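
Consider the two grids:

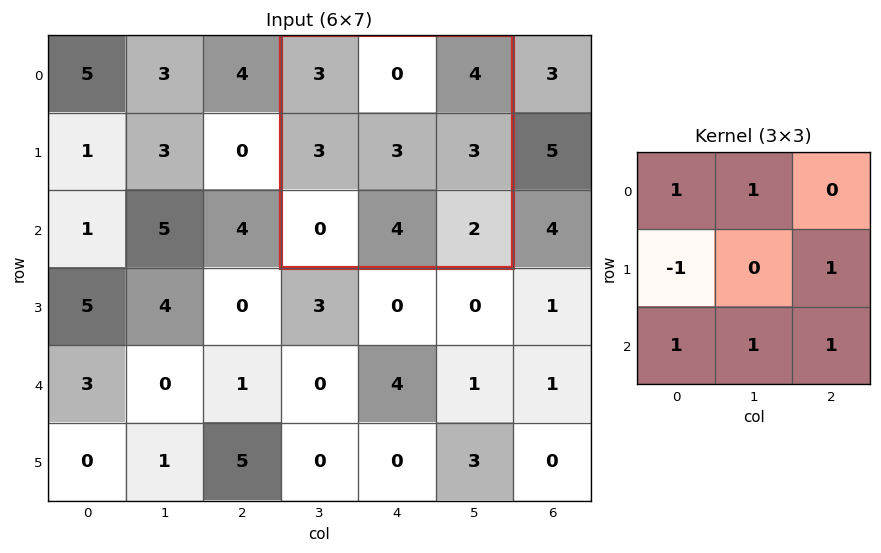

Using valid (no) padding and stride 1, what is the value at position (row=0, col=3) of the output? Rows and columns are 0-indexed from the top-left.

The receptive field on the input at this output position is [3 0 4 / 3 3 3 / 0 4 2]. Elementwise product with the kernel and sum: 3·1 + 0·1 + 3·-1 + 3·1 + 0·1 + 4·1 + 2·1.

9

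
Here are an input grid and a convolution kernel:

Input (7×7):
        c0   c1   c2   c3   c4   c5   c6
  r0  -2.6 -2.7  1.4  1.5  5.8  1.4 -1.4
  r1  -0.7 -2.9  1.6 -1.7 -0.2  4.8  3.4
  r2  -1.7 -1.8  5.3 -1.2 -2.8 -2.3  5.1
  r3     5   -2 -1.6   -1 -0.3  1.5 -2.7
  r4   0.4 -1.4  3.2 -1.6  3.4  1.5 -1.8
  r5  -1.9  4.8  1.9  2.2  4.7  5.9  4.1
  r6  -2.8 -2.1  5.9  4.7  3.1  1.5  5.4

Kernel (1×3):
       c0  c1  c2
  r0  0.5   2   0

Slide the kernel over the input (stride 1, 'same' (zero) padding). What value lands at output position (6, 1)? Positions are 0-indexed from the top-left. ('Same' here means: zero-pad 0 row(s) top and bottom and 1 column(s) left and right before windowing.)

-5.6

The receptive field on the zero-padded input at this output position is [-2.8 -2.1 5.9]. Elementwise product with the kernel and sum: -2.8·0.5 + -2.1·2.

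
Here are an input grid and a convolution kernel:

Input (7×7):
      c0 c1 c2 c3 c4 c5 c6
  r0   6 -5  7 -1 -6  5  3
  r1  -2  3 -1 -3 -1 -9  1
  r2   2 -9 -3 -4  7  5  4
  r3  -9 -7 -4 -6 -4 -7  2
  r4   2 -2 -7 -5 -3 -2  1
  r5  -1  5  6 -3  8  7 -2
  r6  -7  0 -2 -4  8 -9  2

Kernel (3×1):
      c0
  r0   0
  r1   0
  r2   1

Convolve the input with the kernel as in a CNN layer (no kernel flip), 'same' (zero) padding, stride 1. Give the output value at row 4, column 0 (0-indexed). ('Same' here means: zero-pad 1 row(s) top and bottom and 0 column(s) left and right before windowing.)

-1

The receptive field on the zero-padded input at this output position is [-9 / 2 / -1]. Elementwise product with the kernel and sum: -1·1.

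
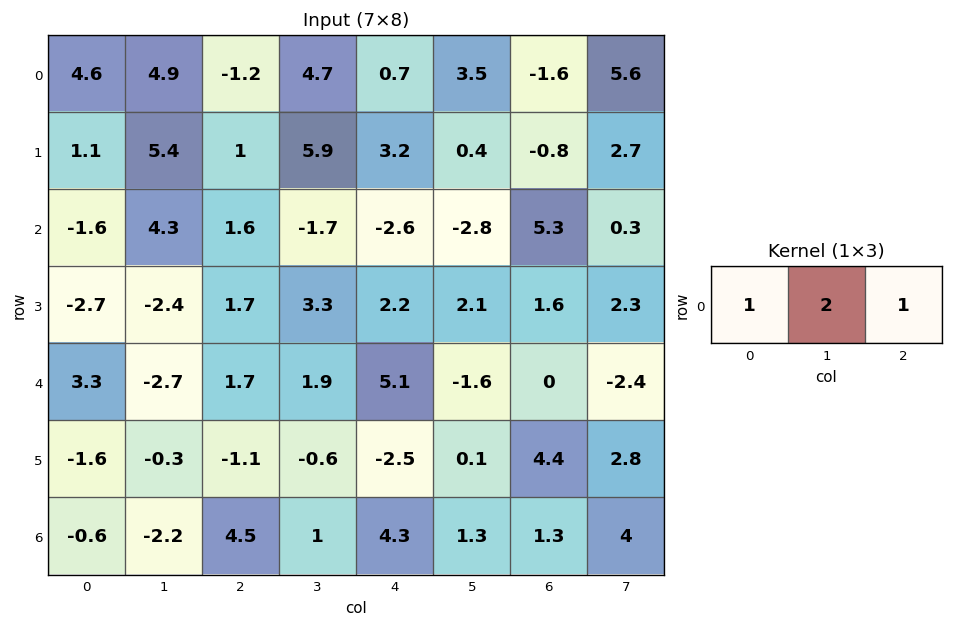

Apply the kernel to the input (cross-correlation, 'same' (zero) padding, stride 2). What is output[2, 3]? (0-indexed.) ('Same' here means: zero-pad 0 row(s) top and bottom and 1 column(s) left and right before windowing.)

-4

The receptive field on the zero-padded input at this output position is [-1.6 0 -2.4]. Elementwise product with the kernel and sum: -1.6·1 + 0·2 + -2.4·1.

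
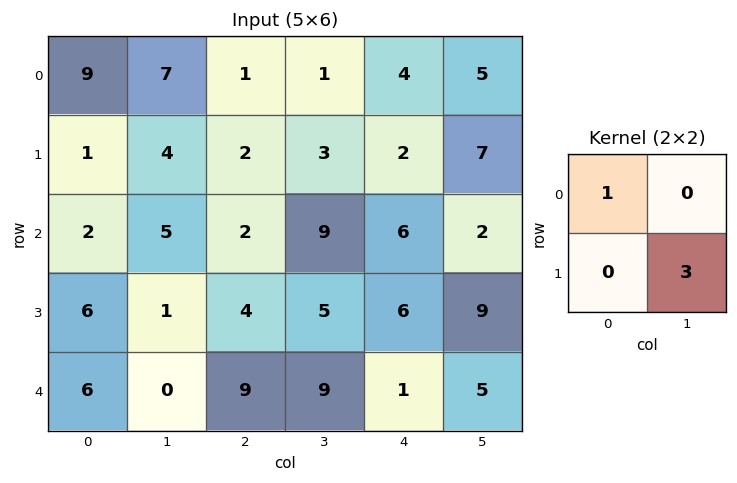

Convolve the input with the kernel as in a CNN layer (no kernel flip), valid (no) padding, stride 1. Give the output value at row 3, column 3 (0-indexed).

8

The receptive field on the input at this output position is [5 6 / 9 1]. Elementwise product with the kernel and sum: 5·1 + 1·3.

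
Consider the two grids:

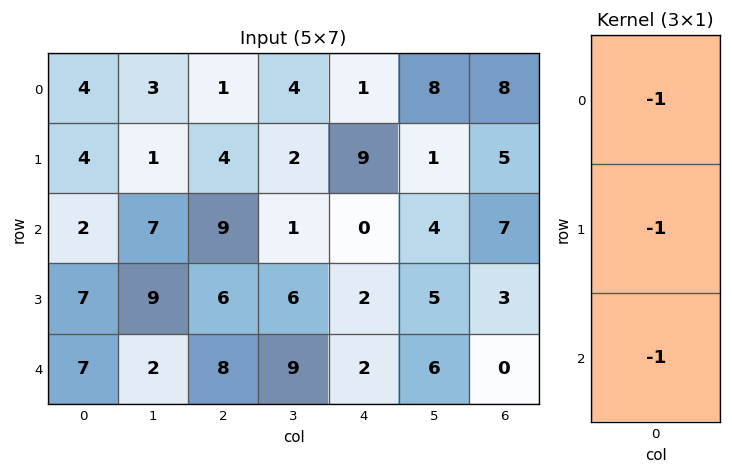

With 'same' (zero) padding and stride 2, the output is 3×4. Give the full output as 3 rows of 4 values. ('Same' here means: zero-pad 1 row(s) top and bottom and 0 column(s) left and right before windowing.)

Output[0,0]: The receptive field on the zero-padded input at this output position is [0 / 4 / 4]. Elementwise product with the kernel and sum: 0·-1 + 4·-1 + 4·-1.

-8 -5 -10 -13
-13 -19 -11 -15
-14 -14 -4 -3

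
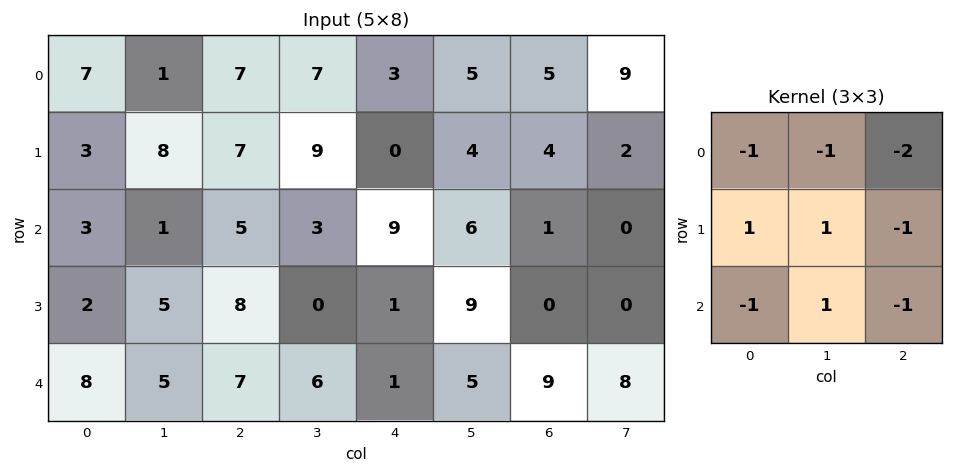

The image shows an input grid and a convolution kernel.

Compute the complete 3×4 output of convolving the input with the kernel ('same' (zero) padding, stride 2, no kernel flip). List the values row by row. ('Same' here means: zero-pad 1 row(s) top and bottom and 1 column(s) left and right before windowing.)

1 -9 -8 -1
-20 -27 -19 -14
-9 -7 -17 -3

Output[0,0]: The receptive field on the zero-padded input at this output position is [0 0 0 / 0 7 1 / 0 3 8]. Elementwise product with the kernel and sum: 0·-1 + 0·-1 + 0·-2 + 0·1 + 7·1 + 1·-1 + 0·-1 + 3·1 + 8·-1.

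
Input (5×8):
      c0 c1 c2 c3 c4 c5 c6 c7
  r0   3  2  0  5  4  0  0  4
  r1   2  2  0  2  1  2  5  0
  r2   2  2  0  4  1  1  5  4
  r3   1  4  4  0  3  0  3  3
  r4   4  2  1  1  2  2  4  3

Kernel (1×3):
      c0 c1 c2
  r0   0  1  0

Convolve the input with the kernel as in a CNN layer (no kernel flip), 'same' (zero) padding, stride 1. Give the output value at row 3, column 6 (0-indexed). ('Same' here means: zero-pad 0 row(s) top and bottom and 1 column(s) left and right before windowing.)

3

The receptive field on the zero-padded input at this output position is [0 3 3]. Elementwise product with the kernel and sum: 3·1.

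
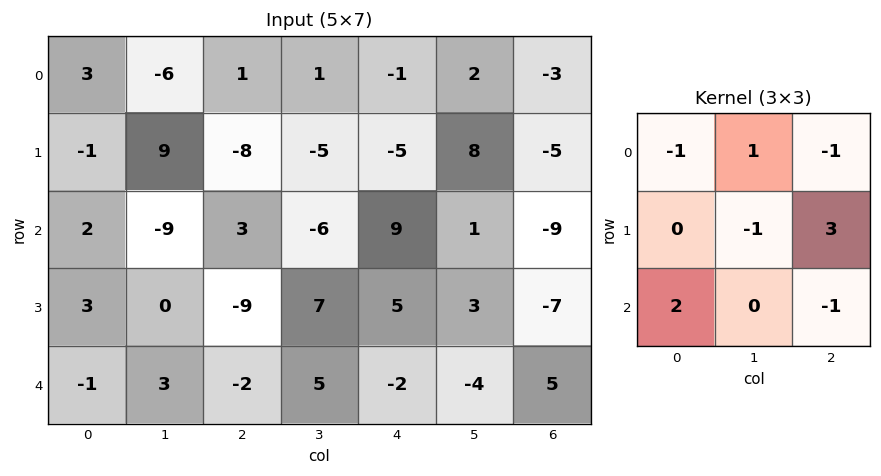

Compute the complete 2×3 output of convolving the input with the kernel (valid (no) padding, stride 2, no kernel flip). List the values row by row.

Output[0,0]: The receptive field on the input at this output position is [3 -6 1 / -1 9 -8 / 2 -9 3]. Elementwise product with the kernel and sum: 3·-1 + -6·1 + 1·-1 + 9·-1 + -8·3 + 2·2 + 3·-1.

-42 -12 10
-41 -12 -32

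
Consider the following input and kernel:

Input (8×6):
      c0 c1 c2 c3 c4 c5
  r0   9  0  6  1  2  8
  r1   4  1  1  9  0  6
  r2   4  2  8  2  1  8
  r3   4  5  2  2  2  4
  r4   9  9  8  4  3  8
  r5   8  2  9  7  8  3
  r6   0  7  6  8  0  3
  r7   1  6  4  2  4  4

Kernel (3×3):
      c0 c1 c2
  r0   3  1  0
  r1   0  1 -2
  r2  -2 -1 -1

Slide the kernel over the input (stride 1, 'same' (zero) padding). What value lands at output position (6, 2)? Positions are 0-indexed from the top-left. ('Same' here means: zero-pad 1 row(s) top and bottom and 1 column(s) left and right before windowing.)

The receptive field on the zero-padded input at this output position is [2 9 7 / 7 6 8 / 6 4 2]. Elementwise product with the kernel and sum: 2·3 + 9·1 + 6·1 + 8·-2 + 6·-2 + 4·-1 + 2·-1.

-13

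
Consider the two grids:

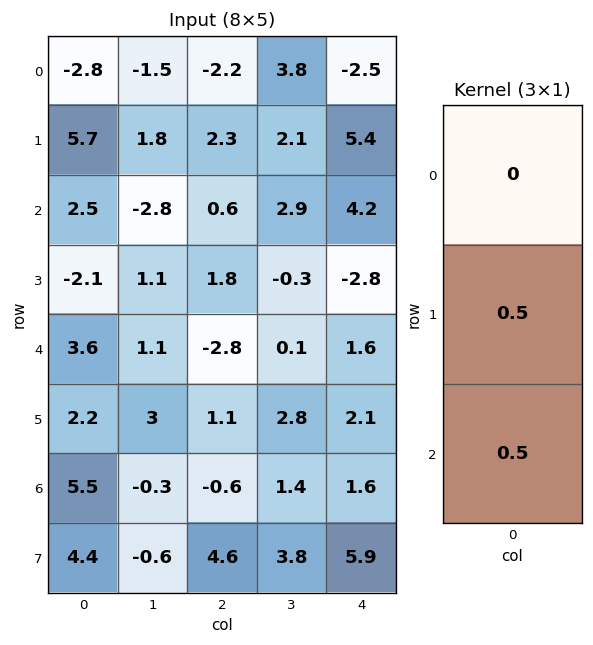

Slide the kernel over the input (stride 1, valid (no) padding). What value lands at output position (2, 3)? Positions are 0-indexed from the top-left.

The receptive field on the input at this output position is [2.9 / -0.3 / 0.1]. Elementwise product with the kernel and sum: -0.3·0.5 + 0.1·0.5.

-0.1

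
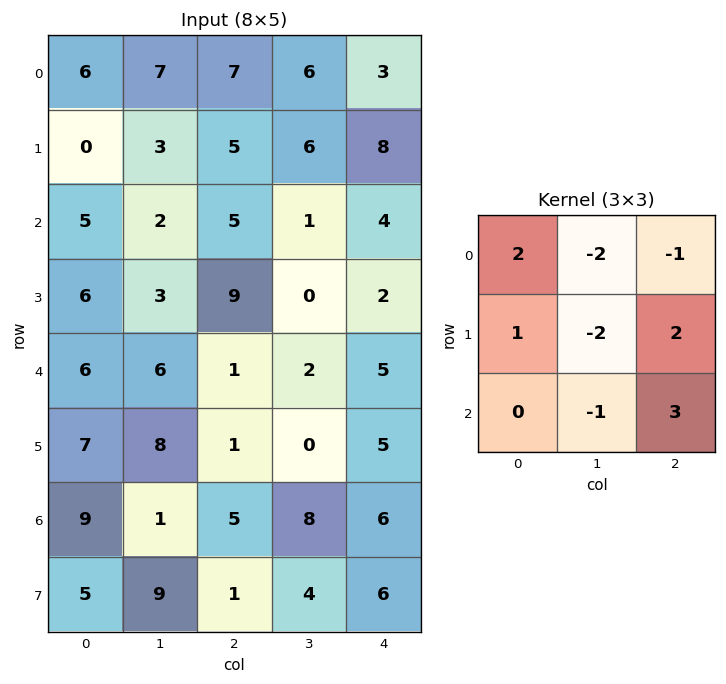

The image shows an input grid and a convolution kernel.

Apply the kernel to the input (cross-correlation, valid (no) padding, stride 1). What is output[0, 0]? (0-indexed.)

The receptive field on the input at this output position is [6 7 7 / 0 3 5 / 5 2 5]. Elementwise product with the kernel and sum: 6·2 + 7·-2 + 7·-1 + 0·1 + 3·-2 + 5·2 + 2·-1 + 5·3.

8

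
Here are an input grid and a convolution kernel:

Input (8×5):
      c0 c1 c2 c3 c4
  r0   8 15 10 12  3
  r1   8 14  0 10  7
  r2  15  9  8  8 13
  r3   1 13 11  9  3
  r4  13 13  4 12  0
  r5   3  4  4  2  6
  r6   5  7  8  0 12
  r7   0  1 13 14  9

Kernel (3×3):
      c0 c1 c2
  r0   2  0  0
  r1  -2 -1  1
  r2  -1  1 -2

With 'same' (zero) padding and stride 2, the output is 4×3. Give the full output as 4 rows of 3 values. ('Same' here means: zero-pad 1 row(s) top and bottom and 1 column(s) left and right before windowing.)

-13 -62 -30
-31 -10 -15
-5 4 -2
0 -30 -13

Output[0,0]: The receptive field on the zero-padded input at this output position is [0 0 0 / 0 8 15 / 0 8 14]. Elementwise product with the kernel and sum: 0·2 + 0·-2 + 8·-1 + 15·1 + 0·-1 + 8·1 + 14·-2.
Output[0,1]: The receptive field on the zero-padded input at this output position is [0 0 0 / 15 10 12 / 14 0 10]. Elementwise product with the kernel and sum: 0·2 + 15·-2 + 10·-1 + 12·1 + 14·-1 + 0·1 + 10·-2.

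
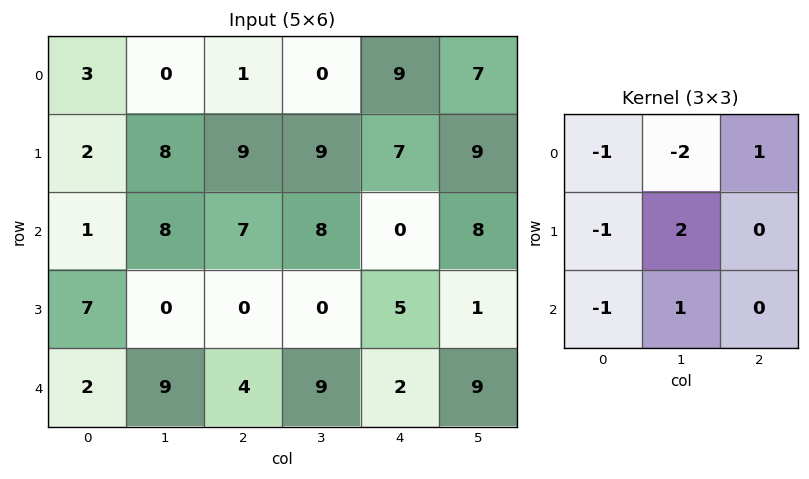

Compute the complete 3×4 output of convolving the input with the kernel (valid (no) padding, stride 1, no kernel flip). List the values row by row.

19 7 18 -14
-1 -11 -11 -17
-10 -19 -18 3

Output[0,0]: The receptive field on the input at this output position is [3 0 1 / 2 8 9 / 1 8 7]. Elementwise product with the kernel and sum: 3·-1 + 0·-2 + 1·1 + 2·-1 + 8·2 + 1·-1 + 8·1.
Output[0,1]: The receptive field on the input at this output position is [0 1 0 / 8 9 9 / 8 7 8]. Elementwise product with the kernel and sum: 0·-1 + 1·-2 + 0·1 + 8·-1 + 9·2 + 8·-1 + 7·1.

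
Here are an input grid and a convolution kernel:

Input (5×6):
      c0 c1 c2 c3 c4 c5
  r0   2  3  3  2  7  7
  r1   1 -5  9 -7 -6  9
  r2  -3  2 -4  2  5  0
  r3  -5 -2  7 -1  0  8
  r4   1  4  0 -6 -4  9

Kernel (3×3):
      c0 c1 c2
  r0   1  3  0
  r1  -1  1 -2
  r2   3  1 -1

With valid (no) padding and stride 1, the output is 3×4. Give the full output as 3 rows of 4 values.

Output[0,0]: The receptive field on the input at this output position is [2 3 3 / 1 -5 9 / -3 2 -4]. Elementwise product with the kernel and sum: 2·1 + 3·3 + 1·-1 + -5·1 + 9·-2 + -3·3 + 2·1 + -4·-1.
Output[0,1]: The receptive field on the input at this output position is [3 3 2 / -5 9 -7 / 2 -4 2]. Elementwise product with the kernel and sum: 3·1 + 3·3 + -5·-1 + 9·1 + -7·-2 + 2·3 + -4·1 + 2·-1.

-16 40 -10 17
-25 14 4 -33
-1 19 -8 -29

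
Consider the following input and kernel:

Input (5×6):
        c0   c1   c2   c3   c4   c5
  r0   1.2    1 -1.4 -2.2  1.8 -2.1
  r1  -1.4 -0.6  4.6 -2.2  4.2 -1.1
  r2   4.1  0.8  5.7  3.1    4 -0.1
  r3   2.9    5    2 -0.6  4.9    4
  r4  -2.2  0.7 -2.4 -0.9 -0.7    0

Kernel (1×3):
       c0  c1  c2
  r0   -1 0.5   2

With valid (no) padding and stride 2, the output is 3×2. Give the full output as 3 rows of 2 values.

-3.5 3.9
7.7 3.85
-2.25 0.55

Output[0,0]: The receptive field on the input at this output position is [1.2 1 -1.4]. Elementwise product with the kernel and sum: 1.2·-1 + 1·0.5 + -1.4·2.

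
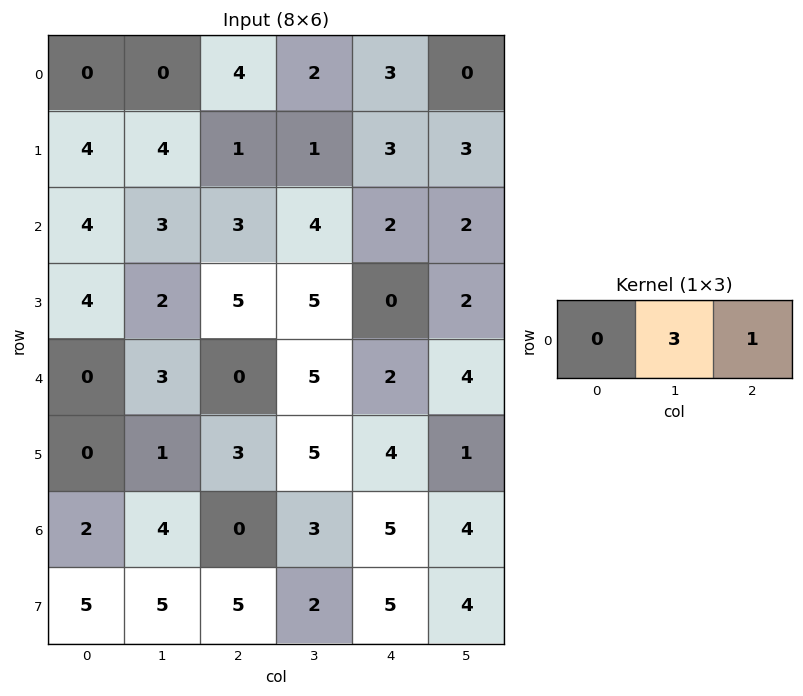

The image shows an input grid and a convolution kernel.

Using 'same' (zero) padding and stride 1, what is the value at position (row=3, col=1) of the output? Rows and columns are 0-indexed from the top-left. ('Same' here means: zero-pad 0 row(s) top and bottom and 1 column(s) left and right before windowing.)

The receptive field on the zero-padded input at this output position is [4 2 5]. Elementwise product with the kernel and sum: 2·3 + 5·1.

11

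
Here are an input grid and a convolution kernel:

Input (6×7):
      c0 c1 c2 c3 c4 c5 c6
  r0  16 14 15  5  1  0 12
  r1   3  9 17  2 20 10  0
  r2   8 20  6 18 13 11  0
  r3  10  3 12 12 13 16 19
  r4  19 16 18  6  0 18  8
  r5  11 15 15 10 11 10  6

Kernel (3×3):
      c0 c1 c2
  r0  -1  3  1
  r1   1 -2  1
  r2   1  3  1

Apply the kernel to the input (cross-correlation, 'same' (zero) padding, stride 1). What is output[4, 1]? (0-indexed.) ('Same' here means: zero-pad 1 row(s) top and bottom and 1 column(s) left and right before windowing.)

87

The receptive field on the zero-padded input at this output position is [10 3 12 / 19 16 18 / 11 15 15]. Elementwise product with the kernel and sum: 10·-1 + 3·3 + 12·1 + 19·1 + 16·-2 + 18·1 + 11·1 + 15·3 + 15·1.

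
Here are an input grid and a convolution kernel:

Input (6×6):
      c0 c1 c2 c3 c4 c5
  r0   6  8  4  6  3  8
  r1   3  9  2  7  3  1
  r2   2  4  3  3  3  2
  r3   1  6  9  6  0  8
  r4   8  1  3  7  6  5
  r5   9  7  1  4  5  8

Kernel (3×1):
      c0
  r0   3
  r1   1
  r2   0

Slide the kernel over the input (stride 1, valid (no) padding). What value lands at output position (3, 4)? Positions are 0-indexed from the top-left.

6

The receptive field on the input at this output position is [0 / 6 / 5]. Elementwise product with the kernel and sum: 0·3 + 6·1.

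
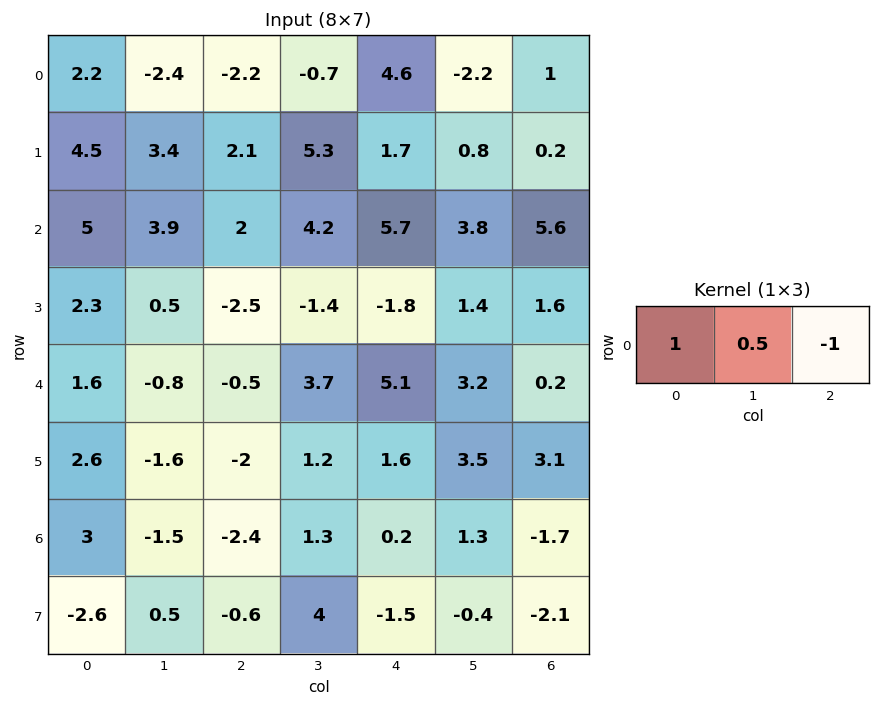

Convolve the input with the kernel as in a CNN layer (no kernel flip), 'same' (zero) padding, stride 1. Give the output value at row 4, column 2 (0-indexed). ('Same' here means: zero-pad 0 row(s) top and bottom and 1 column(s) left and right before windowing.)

The receptive field on the zero-padded input at this output position is [-0.8 -0.5 3.7]. Elementwise product with the kernel and sum: -0.8·1 + -0.5·0.5 + 3.7·-1.

-4.75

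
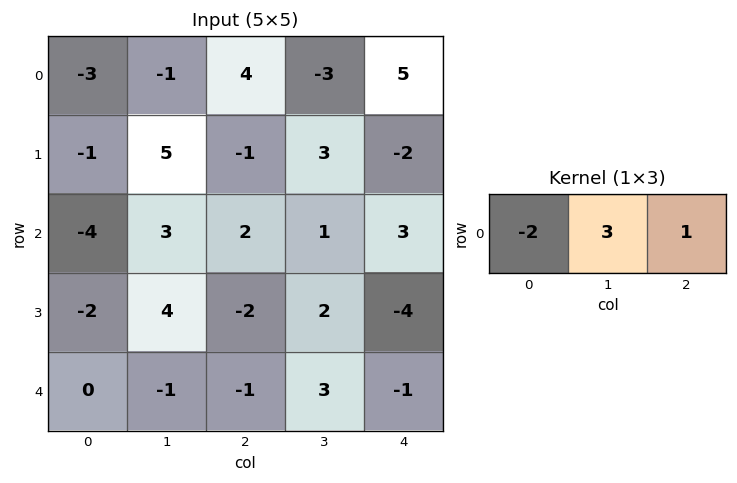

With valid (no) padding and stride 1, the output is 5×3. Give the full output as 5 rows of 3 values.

Output[0,0]: The receptive field on the input at this output position is [-3 -1 4]. Elementwise product with the kernel and sum: -3·-2 + -1·3 + 4·1.

7 11 -12
16 -10 9
19 1 2
14 -12 6
-4 2 10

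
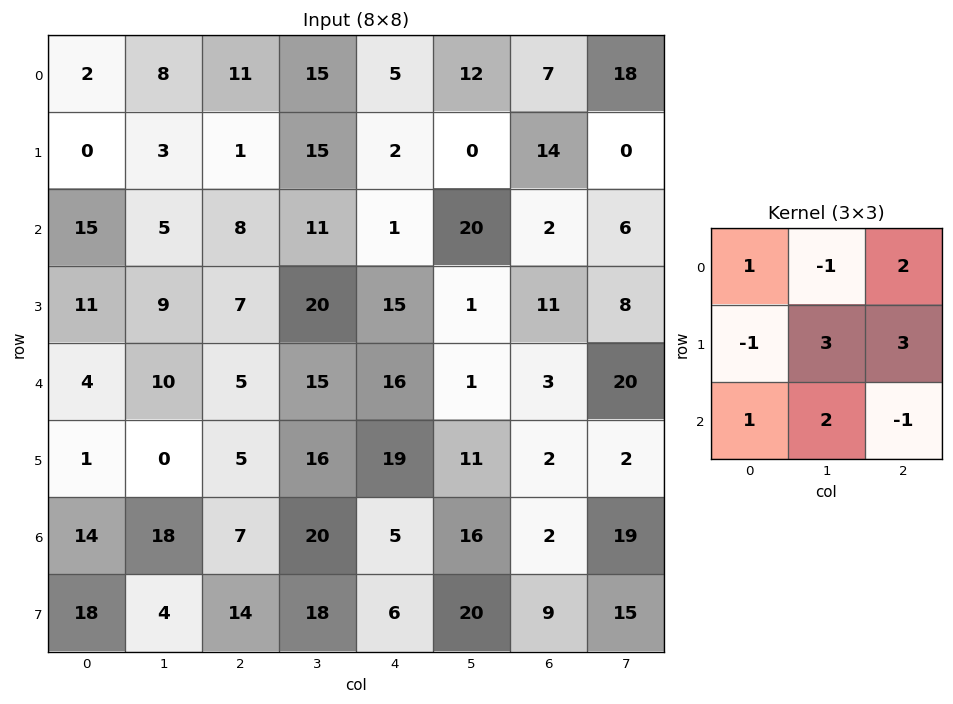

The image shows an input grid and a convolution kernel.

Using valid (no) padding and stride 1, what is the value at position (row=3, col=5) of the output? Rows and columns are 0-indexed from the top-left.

87

The receptive field on the input at this output position is [1 11 8 / 1 3 20 / 11 2 2]. Elementwise product with the kernel and sum: 1·1 + 11·-1 + 8·2 + 1·-1 + 3·3 + 20·3 + 11·1 + 2·2 + 2·-1.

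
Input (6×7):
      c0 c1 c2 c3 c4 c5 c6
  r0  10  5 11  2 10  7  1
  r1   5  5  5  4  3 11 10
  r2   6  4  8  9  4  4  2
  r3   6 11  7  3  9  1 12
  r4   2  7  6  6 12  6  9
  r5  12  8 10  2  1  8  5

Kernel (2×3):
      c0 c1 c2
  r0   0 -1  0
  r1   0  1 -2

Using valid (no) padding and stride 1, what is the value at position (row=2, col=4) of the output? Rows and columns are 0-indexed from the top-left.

-27

The receptive field on the input at this output position is [4 4 2 / 9 1 12]. Elementwise product with the kernel and sum: 4·-1 + 1·1 + 12·-2.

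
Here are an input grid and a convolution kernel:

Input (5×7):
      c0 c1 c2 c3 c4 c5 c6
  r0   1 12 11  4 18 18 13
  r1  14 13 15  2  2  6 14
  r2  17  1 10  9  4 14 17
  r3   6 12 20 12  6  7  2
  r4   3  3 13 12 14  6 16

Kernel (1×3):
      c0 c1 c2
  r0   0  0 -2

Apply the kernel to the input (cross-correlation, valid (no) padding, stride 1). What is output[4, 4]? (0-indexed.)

The receptive field on the input at this output position is [14 6 16]. Elementwise product with the kernel and sum: 16·-2.

-32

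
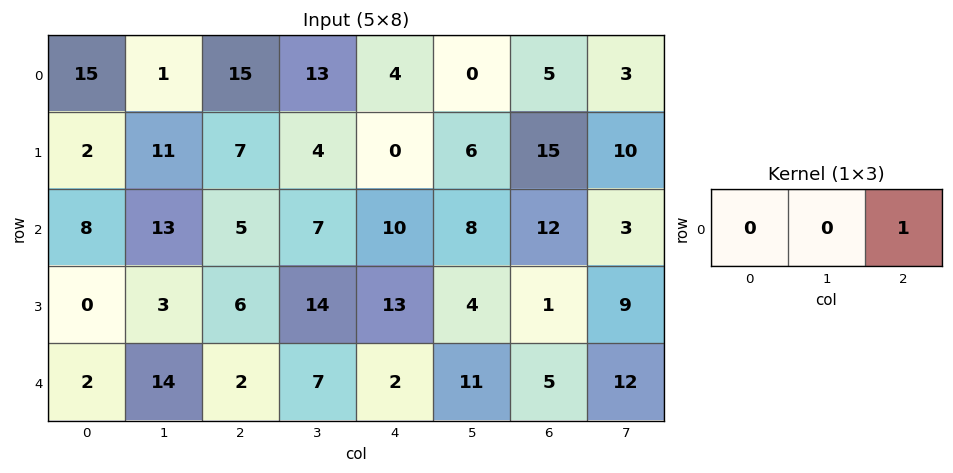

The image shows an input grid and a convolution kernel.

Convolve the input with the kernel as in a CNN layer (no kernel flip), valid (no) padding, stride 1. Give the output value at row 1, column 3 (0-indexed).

6

The receptive field on the input at this output position is [4 0 6]. Elementwise product with the kernel and sum: 6·1.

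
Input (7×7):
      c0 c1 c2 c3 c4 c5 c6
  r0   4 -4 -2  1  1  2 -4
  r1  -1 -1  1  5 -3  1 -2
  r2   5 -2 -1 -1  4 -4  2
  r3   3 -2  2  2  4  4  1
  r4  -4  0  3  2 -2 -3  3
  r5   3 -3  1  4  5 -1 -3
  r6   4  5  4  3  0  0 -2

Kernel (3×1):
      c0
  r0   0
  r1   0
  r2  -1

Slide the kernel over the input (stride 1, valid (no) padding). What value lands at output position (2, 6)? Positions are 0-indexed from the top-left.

The receptive field on the input at this output position is [2 / 1 / 3]. Elementwise product with the kernel and sum: 3·-1.

-3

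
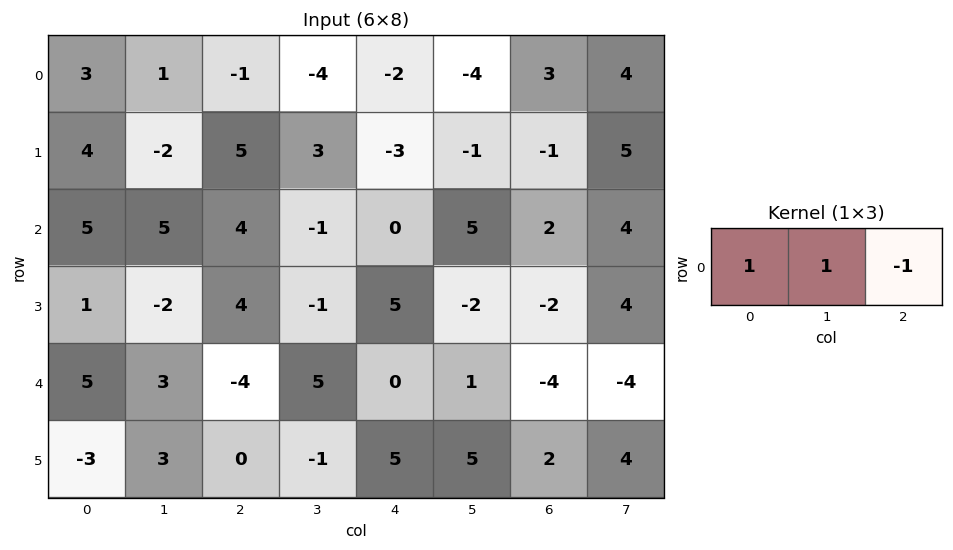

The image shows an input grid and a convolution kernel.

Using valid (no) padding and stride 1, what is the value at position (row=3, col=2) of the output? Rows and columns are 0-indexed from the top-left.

-2

The receptive field on the input at this output position is [4 -1 5]. Elementwise product with the kernel and sum: 4·1 + -1·1 + 5·-1.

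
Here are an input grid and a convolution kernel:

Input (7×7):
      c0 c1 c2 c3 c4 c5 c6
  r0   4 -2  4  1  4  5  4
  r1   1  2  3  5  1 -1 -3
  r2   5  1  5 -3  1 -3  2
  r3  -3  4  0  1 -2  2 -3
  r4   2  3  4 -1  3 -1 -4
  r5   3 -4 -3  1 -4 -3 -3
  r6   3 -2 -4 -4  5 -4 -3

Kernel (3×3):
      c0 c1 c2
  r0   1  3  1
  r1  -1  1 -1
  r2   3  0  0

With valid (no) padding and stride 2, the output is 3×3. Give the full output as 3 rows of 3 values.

15 27 27
26 12 10
20 0 15

Output[0,0]: The receptive field on the input at this output position is [4 -2 4 / 1 2 3 / 5 1 5]. Elementwise product with the kernel and sum: 4·1 + -2·3 + 4·1 + 1·-1 + 2·1 + 3·-1 + 5·3.
Output[0,1]: The receptive field on the input at this output position is [4 1 4 / 3 5 1 / 5 -3 1]. Elementwise product with the kernel and sum: 4·1 + 1·3 + 4·1 + 3·-1 + 5·1 + 1·-1 + 5·3.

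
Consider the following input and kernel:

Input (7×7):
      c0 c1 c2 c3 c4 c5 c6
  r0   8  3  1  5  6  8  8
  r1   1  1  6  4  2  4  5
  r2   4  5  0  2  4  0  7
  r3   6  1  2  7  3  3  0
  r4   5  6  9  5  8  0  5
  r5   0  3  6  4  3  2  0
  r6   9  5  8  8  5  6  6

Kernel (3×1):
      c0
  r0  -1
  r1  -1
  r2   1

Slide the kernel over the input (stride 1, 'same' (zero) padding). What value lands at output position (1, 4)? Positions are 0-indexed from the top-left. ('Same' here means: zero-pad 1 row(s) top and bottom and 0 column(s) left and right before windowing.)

The receptive field on the zero-padded input at this output position is [6 / 2 / 4]. Elementwise product with the kernel and sum: 6·-1 + 2·-1 + 4·1.

-4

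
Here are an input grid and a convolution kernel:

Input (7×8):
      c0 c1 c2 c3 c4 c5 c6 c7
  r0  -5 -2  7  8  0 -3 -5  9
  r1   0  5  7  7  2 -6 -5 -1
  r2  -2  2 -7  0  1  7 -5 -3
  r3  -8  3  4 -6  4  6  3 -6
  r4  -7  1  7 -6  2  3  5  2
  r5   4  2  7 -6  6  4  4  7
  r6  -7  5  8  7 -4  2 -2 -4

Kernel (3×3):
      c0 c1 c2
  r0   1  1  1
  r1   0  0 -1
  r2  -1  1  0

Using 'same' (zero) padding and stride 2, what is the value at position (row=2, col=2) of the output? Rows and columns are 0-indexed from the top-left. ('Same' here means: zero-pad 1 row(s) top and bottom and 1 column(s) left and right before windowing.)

13

The receptive field on the zero-padded input at this output position is [-6 4 6 / -6 2 3 / -6 6 4]. Elementwise product with the kernel and sum: -6·1 + 4·1 + 6·1 + 3·-1 + -6·-1 + 6·1.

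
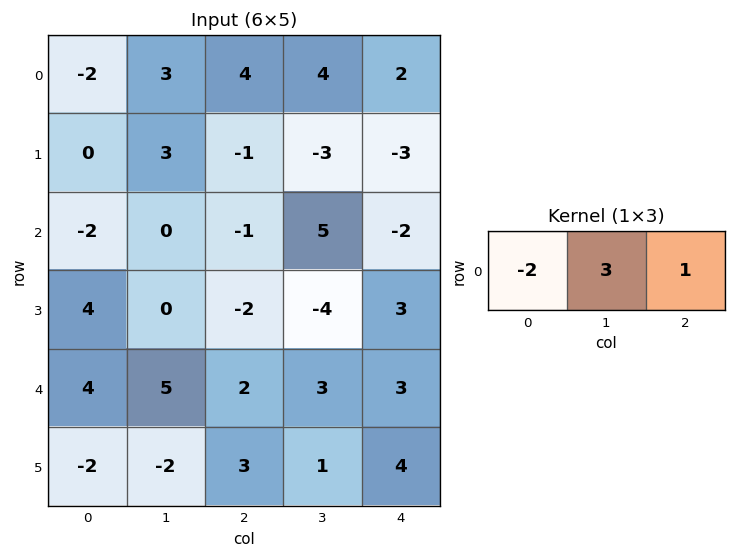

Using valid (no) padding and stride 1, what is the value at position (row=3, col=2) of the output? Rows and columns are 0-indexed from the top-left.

-5

The receptive field on the input at this output position is [-2 -4 3]. Elementwise product with the kernel and sum: -2·-2 + -4·3 + 3·1.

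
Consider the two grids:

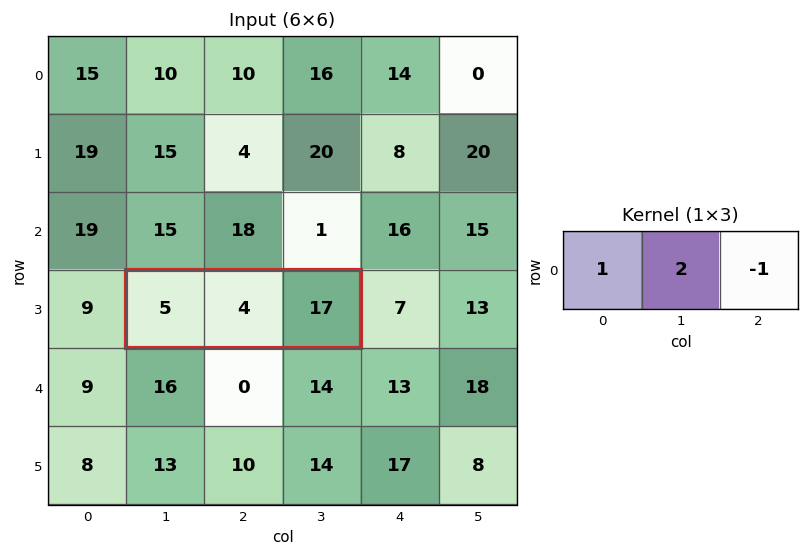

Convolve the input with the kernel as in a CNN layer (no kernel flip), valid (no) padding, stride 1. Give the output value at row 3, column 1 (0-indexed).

-4

The receptive field on the input at this output position is [5 4 17]. Elementwise product with the kernel and sum: 5·1 + 4·2 + 17·-1.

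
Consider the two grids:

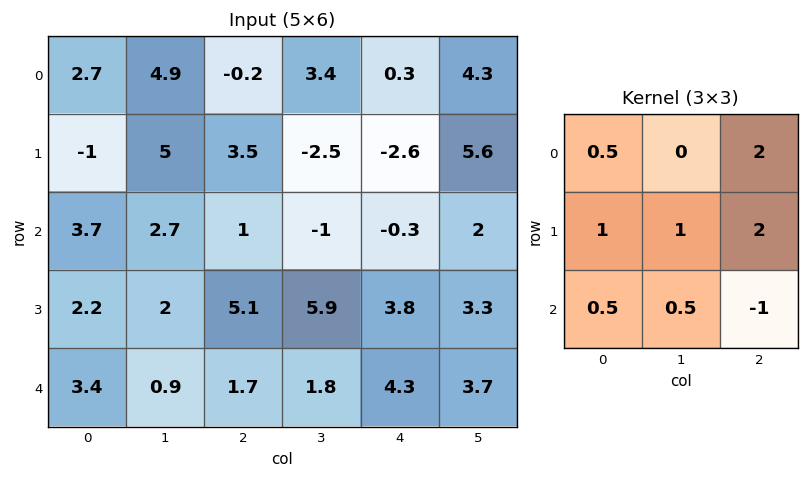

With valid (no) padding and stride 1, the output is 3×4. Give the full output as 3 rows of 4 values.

Output[0,0]: The receptive field on the input at this output position is [2.7 4.9 -0.2 / -1 5 3.5 / 3.7 2.7 1]. Elementwise product with the kernel and sum: 2.7·0.5 + -0.2·2 + -1·1 + 5·1 + 3.5·2 + 3.7·0.5 + 2.7·0.5 + 1·-1.
Output[0,1]: The receptive field on the input at this output position is [4.9 -0.2 3.4 / 5 3.5 -2.5 / 2.7 1 -1]. Elementwise product with the kernel and sum: 4.9·0.5 + 3.4·2 + 5·1 + 3.5·1 + -2.5·2 + 2.7·0.5 + 1·0.5 + -1·-1.

14.15 15.6 -3.4 13.75
11.9 -3.15 -2.35 14.2
18.7 17.75 15.95 19.15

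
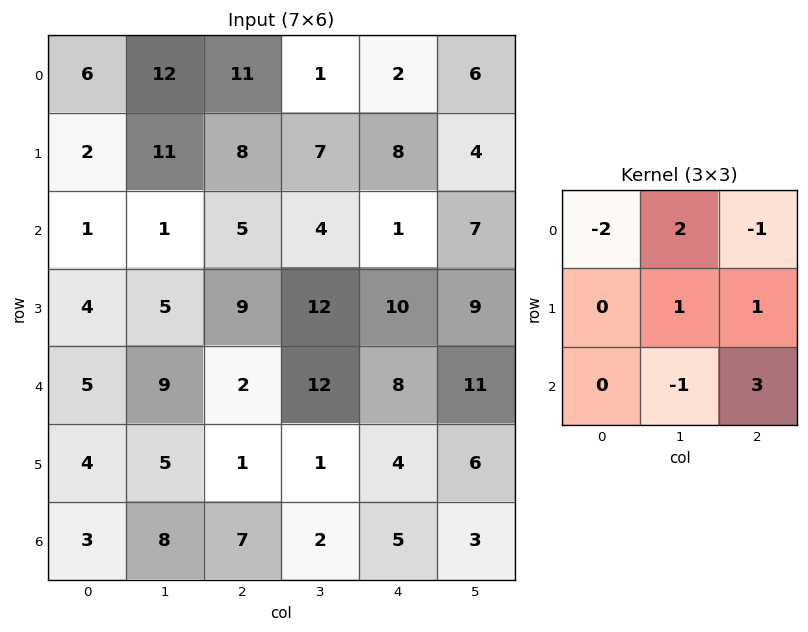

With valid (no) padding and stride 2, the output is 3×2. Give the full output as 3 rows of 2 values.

Output[0,0]: The receptive field on the input at this output position is [6 12 11 / 2 11 8 / 1 1 5]. Elementwise product with the kernel and sum: 6·-2 + 12·2 + 11·-1 + 11·1 + 8·1 + 1·-1 + 5·3.

34 -8
6 31
25 30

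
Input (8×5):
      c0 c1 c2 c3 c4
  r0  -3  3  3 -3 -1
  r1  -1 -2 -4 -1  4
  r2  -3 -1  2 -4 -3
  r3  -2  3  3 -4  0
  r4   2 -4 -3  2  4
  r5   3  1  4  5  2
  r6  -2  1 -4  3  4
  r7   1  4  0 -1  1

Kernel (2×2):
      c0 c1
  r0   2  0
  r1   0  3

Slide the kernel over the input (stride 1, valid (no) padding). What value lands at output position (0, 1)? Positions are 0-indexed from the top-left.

-6

The receptive field on the input at this output position is [3 3 / -2 -4]. Elementwise product with the kernel and sum: 3·2 + -4·3.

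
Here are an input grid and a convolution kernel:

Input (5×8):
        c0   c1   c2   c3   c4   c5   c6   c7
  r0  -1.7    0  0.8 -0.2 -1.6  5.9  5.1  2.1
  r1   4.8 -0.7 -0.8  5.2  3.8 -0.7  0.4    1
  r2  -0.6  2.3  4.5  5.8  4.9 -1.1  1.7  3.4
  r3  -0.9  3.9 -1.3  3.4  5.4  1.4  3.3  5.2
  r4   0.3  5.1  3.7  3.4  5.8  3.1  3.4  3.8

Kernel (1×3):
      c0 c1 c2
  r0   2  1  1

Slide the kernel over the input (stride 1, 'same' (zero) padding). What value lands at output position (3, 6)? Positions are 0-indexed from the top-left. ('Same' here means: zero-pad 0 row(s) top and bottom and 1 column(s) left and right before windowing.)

The receptive field on the zero-padded input at this output position is [1.4 3.3 5.2]. Elementwise product with the kernel and sum: 1.4·2 + 3.3·1 + 5.2·1.

11.3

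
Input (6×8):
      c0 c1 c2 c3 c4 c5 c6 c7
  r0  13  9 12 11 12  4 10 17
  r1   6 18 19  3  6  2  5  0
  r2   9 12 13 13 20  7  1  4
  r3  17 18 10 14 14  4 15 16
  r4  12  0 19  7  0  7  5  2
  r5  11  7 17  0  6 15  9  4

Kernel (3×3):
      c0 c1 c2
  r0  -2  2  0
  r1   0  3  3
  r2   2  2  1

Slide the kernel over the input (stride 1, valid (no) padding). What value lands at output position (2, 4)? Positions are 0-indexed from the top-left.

The receptive field on the input at this output position is [20 7 1 / 14 4 15 / 0 7 5]. Elementwise product with the kernel and sum: 20·-2 + 7·2 + 4·3 + 15·3 + 0·2 + 7·2 + 5·1.

50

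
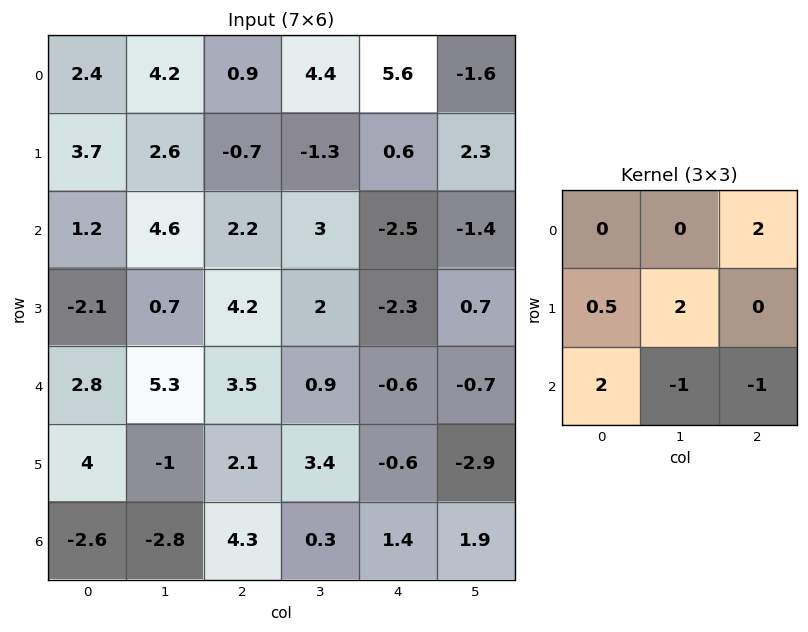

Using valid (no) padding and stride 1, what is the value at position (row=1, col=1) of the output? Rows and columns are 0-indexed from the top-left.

The receptive field on the input at this output position is [2.6 -0.7 -1.3 / 4.6 2.2 3 / 0.7 4.2 2]. Elementwise product with the kernel and sum: -1.3·2 + 4.6·0.5 + 2.2·2 + 0.7·2 + 4.2·-1 + 2·-1.

-0.7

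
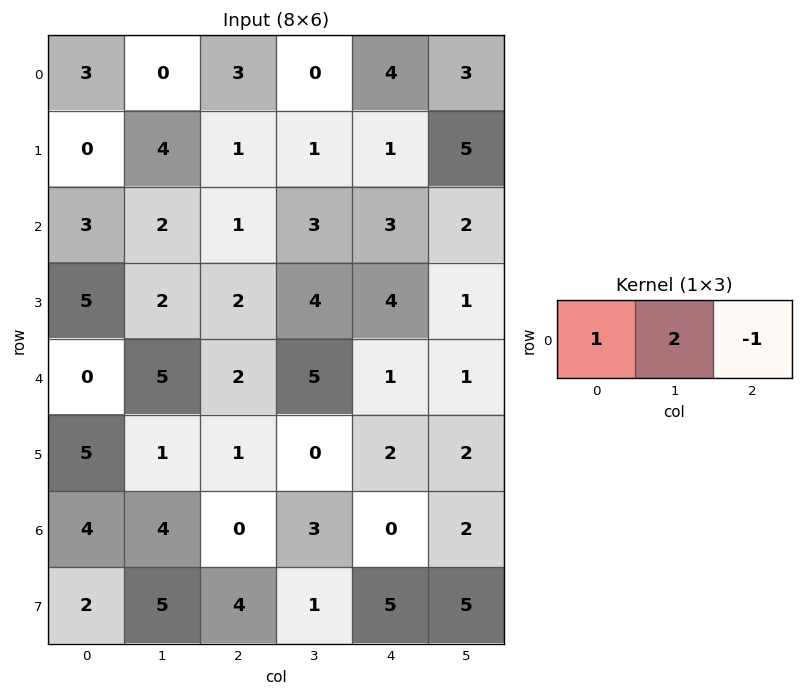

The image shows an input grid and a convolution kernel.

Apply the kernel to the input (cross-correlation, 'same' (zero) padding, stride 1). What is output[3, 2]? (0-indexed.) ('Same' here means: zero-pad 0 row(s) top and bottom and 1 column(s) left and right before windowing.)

2

The receptive field on the zero-padded input at this output position is [2 2 4]. Elementwise product with the kernel and sum: 2·1 + 2·2 + 4·-1.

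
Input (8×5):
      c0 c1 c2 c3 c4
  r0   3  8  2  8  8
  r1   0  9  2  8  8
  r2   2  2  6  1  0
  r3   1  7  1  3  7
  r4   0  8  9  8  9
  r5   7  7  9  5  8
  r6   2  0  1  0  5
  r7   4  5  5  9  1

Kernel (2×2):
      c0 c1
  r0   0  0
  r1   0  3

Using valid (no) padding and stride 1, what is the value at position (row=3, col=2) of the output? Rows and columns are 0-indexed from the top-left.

The receptive field on the input at this output position is [1 3 / 9 8]. Elementwise product with the kernel and sum: 8·3.

24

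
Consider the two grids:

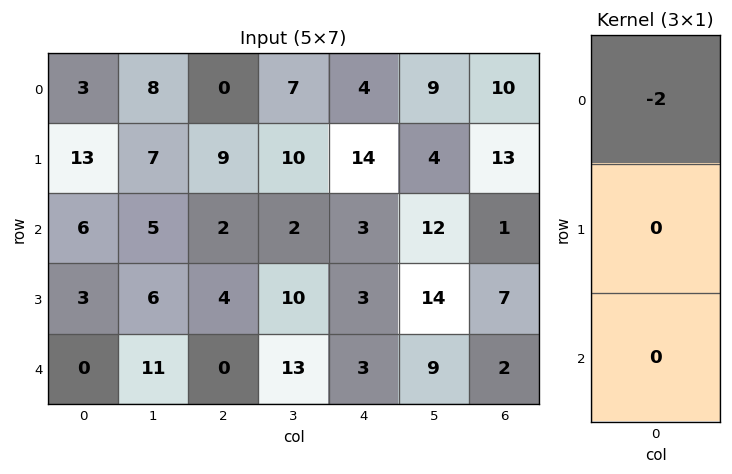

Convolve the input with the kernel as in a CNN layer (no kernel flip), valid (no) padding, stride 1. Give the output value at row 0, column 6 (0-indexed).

The receptive field on the input at this output position is [10 / 13 / 1]. Elementwise product with the kernel and sum: 10·-2.

-20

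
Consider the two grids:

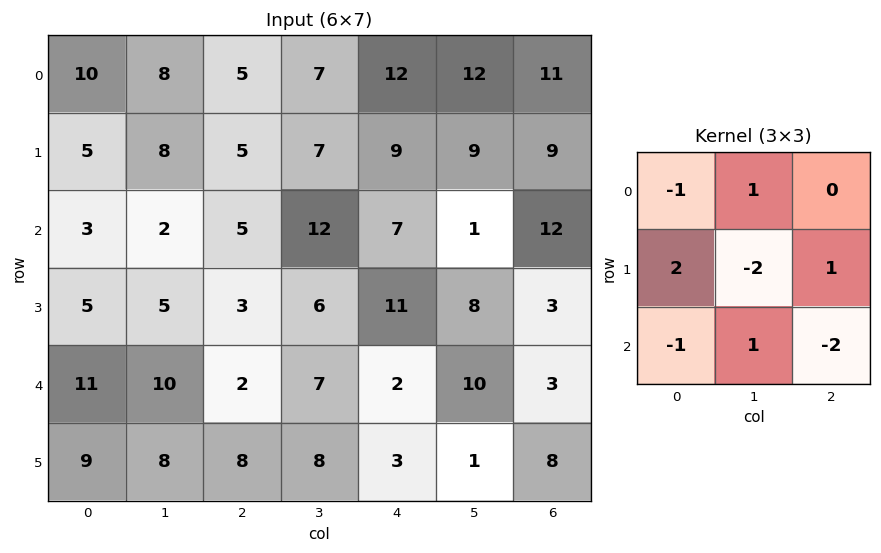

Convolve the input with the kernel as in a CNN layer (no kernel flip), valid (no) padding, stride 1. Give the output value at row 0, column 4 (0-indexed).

The receptive field on the input at this output position is [12 12 11 / 9 9 9 / 7 1 12]. Elementwise product with the kernel and sum: 12·-1 + 12·1 + 9·2 + 9·-2 + 9·1 + 7·-1 + 1·1 + 12·-2.

-21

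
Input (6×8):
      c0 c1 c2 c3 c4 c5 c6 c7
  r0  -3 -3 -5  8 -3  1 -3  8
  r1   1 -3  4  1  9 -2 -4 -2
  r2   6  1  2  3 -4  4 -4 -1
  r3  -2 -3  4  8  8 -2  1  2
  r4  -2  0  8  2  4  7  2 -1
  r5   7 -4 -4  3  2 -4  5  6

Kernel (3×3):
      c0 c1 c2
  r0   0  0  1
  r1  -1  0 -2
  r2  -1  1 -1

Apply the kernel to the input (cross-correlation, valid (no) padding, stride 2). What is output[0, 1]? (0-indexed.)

The receptive field on the input at this output position is [-5 8 -3 / 4 1 9 / 2 3 -4]. Elementwise product with the kernel and sum: -3·1 + 4·-1 + 9·-2 + 2·-1 + 3·1 + -4·-1.

-20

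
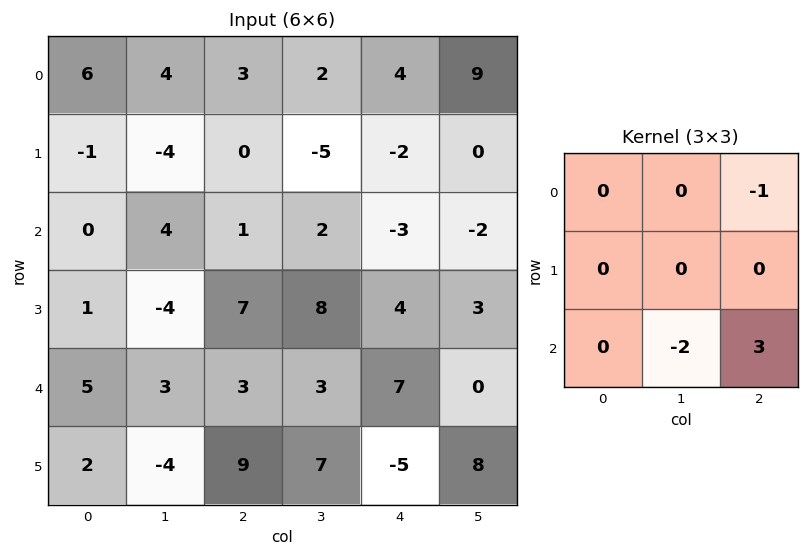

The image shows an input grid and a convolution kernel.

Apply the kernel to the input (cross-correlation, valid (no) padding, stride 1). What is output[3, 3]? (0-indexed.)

31

The receptive field on the input at this output position is [8 4 3 / 3 7 0 / 7 -5 8]. Elementwise product with the kernel and sum: 3·-1 + -5·-2 + 8·3.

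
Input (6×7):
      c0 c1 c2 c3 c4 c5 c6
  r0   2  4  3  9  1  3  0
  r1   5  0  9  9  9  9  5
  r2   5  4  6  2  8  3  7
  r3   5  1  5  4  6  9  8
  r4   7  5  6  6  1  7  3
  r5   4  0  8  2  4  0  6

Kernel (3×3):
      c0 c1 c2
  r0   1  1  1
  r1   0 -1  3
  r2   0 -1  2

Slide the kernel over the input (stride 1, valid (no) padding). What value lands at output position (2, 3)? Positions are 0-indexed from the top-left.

The receptive field on the input at this output position is [2 8 3 / 4 6 9 / 6 1 7]. Elementwise product with the kernel and sum: 2·1 + 8·1 + 3·1 + 6·-1 + 9·3 + 1·-1 + 7·2.

47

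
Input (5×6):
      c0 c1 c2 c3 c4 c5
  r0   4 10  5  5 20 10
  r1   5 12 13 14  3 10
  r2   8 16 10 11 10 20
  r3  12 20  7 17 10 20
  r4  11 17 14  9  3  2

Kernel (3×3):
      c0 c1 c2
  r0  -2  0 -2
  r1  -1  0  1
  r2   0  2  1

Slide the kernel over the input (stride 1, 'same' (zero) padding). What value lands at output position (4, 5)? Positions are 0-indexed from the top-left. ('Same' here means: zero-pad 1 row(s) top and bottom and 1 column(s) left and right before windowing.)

The receptive field on the zero-padded input at this output position is [10 20 0 / 3 2 0 / 0 0 0]. Elementwise product with the kernel and sum: 10·-2 + 0·-2 + 3·-1 + 0·1 + 0·2 + 0·1.

-23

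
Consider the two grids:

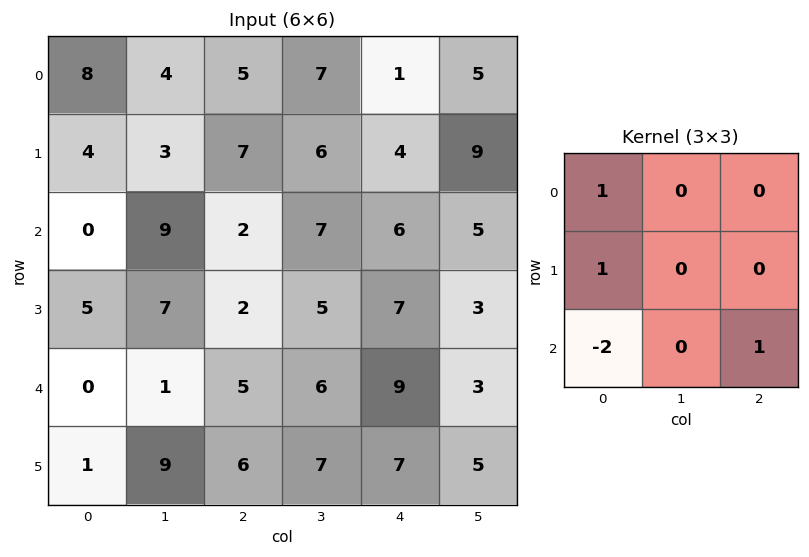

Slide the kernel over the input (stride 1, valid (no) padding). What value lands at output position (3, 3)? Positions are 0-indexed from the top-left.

The receptive field on the input at this output position is [5 7 3 / 6 9 3 / 7 7 5]. Elementwise product with the kernel and sum: 5·1 + 6·1 + 7·-2 + 5·1.

2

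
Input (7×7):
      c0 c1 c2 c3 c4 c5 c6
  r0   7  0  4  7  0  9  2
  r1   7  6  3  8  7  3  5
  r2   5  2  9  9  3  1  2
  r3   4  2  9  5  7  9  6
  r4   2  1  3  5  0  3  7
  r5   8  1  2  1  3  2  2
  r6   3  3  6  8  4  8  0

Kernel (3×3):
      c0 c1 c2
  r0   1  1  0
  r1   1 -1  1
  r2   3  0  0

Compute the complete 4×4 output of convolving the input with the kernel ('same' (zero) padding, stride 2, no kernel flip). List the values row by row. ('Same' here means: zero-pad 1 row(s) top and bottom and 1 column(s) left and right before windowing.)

Output[0,0]: The receptive field on the zero-padded input at this output position is [0 0 0 / 0 7 0 / 0 7 6]. Elementwise product with the kernel and sum: 0·1 + 0·1 + 0·1 + 7·-1 + 0·1 + 0·3.
Output[0,1]: The receptive field on the zero-padded input at this output position is [0 0 0 / 0 4 7 / 6 3 8]. Elementwise product with the kernel and sum: 0·1 + 0·1 + 0·1 + 4·-1 + 7·1 + 6·3.

-7 21 40 16
4 17 37 34
3 17 23 17
8 8 16 12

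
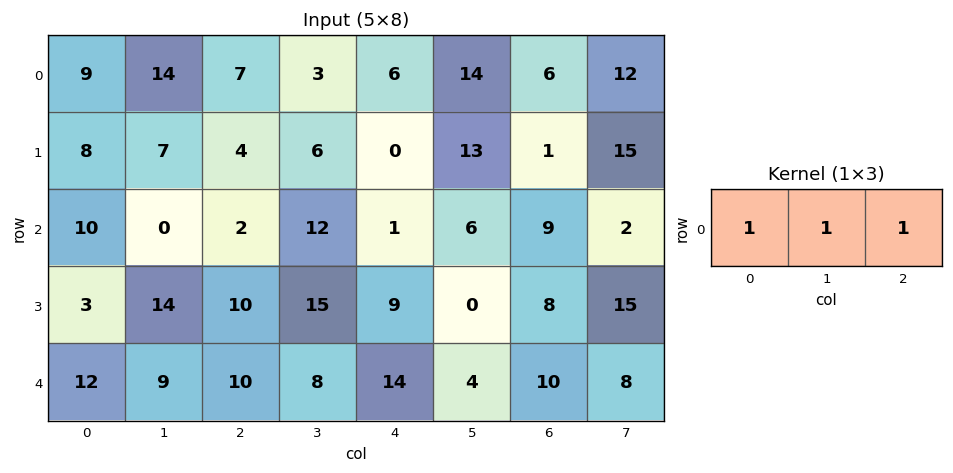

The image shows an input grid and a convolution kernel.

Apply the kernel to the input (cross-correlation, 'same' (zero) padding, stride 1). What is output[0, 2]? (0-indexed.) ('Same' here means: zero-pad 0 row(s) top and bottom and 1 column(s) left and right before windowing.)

24

The receptive field on the zero-padded input at this output position is [14 7 3]. Elementwise product with the kernel and sum: 14·1 + 7·1 + 3·1.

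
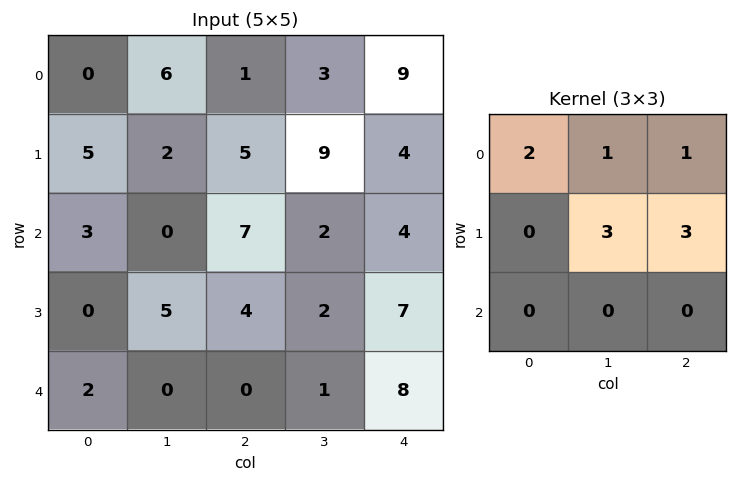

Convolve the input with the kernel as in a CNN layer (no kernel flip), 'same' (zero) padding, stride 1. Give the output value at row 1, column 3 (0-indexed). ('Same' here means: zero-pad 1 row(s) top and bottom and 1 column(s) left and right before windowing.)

53

The receptive field on the zero-padded input at this output position is [1 3 9 / 5 9 4 / 7 2 4]. Elementwise product with the kernel and sum: 1·2 + 3·1 + 9·1 + 9·3 + 4·3.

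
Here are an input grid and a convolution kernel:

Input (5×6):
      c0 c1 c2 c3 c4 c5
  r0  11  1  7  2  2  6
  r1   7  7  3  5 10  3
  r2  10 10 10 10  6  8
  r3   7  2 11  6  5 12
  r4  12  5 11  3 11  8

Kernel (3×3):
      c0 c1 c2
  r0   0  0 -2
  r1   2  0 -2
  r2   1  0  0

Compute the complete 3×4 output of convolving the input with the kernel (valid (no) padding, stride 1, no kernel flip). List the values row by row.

Output[0,0]: The receptive field on the input at this output position is [11 1 7 / 7 7 3 / 10 10 10]. Elementwise product with the kernel and sum: 7·-2 + 7·2 + 3·-2 + 10·1.

4 10 -8 2
1 -8 -1 4
-16 -23 11 -25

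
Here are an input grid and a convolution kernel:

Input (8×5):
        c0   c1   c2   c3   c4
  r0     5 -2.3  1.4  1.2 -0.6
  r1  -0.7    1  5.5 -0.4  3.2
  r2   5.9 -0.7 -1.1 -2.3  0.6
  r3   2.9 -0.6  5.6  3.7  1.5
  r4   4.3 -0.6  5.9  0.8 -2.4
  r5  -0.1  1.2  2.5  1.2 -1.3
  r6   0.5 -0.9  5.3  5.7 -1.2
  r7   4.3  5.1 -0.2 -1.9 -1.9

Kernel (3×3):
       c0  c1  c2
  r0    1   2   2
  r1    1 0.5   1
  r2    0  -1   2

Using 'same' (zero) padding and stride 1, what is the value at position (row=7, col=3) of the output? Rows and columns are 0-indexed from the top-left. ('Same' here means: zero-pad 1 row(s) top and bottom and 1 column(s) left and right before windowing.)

11.25

The receptive field on the zero-padded input at this output position is [5.3 5.7 -1.2 / -0.2 -1.9 -1.9 / 0 0 0]. Elementwise product with the kernel and sum: 5.3·1 + 5.7·2 + -1.2·2 + -0.2·1 + -1.9·0.5 + -1.9·1 + 0·-1 + 0·2.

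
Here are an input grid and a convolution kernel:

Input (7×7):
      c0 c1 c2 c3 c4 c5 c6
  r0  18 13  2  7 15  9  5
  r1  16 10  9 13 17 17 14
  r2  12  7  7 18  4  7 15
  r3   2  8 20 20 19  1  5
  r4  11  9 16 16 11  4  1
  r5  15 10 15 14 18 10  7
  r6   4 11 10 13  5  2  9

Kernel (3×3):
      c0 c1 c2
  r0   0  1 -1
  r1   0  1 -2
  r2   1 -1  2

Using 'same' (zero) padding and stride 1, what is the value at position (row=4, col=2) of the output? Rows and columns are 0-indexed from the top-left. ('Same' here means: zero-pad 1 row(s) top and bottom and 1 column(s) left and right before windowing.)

7

The receptive field on the zero-padded input at this output position is [8 20 20 / 9 16 16 / 10 15 14]. Elementwise product with the kernel and sum: 20·1 + 20·-1 + 16·1 + 16·-2 + 10·1 + 15·-1 + 14·2.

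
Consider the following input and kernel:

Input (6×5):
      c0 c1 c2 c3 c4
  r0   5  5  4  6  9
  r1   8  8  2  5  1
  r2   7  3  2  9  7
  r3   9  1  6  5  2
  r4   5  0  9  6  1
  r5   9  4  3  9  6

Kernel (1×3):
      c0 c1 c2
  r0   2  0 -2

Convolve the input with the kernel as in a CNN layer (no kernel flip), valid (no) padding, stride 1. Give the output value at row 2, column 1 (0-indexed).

-12

The receptive field on the input at this output position is [3 2 9]. Elementwise product with the kernel and sum: 3·2 + 9·-2.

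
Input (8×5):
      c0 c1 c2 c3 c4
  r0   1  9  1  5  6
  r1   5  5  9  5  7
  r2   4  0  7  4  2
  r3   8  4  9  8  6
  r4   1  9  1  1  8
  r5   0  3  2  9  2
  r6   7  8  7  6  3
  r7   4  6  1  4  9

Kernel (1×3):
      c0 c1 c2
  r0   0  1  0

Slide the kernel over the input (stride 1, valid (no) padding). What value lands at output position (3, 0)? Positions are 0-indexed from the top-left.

4

The receptive field on the input at this output position is [8 4 9]. Elementwise product with the kernel and sum: 4·1.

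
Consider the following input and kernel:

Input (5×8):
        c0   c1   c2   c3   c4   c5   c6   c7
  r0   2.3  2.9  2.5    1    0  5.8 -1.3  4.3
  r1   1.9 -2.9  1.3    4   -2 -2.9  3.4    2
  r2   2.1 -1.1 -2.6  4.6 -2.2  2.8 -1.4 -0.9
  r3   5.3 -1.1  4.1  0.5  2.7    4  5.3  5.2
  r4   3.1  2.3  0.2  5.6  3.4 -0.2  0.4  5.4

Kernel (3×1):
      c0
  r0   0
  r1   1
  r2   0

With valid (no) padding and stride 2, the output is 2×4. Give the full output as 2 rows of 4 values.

1.9 1.3 -2 3.4
5.3 4.1 2.7 5.3

Output[0,0]: The receptive field on the input at this output position is [2.3 / 1.9 / 2.1]. Elementwise product with the kernel and sum: 1.9·1.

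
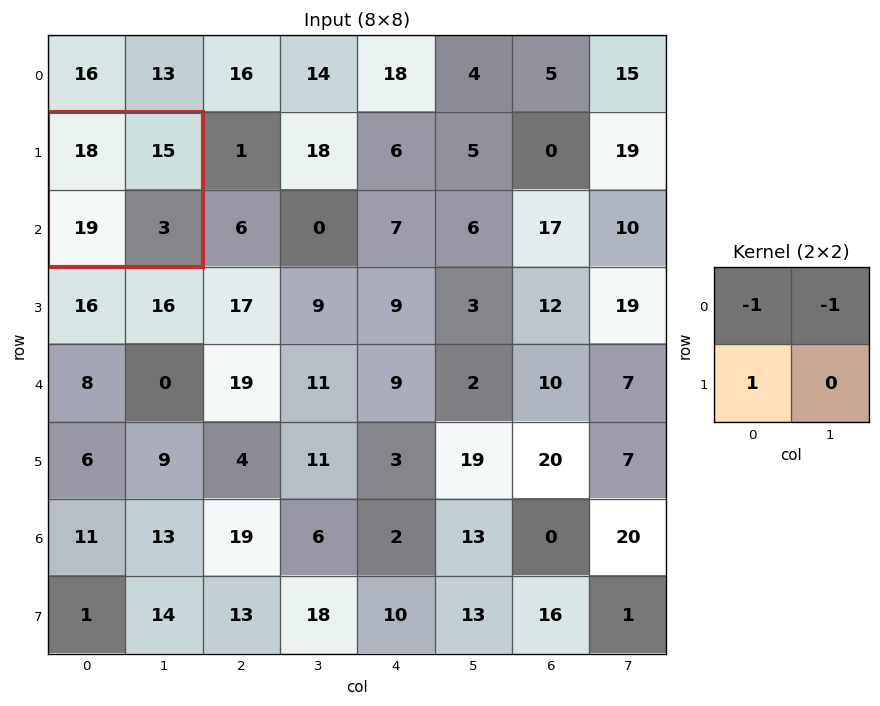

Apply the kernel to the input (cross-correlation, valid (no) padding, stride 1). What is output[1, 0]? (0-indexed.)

The receptive field on the input at this output position is [18 15 / 19 3]. Elementwise product with the kernel and sum: 18·-1 + 15·-1 + 19·1.

-14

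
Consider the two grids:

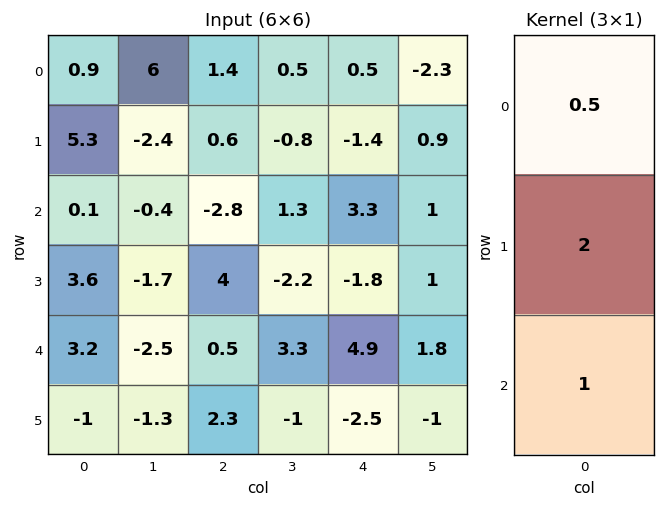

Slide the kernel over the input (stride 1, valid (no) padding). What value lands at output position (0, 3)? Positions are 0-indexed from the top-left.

The receptive field on the input at this output position is [0.5 / -0.8 / 1.3]. Elementwise product with the kernel and sum: 0.5·0.5 + -0.8·2 + 1.3·1.

-0.05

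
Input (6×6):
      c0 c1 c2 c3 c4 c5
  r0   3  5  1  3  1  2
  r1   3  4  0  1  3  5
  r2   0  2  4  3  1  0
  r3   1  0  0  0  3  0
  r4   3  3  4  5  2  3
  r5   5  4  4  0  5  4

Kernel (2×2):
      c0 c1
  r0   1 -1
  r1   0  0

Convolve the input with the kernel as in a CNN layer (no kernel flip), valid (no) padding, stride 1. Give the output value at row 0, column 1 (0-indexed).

The receptive field on the input at this output position is [5 1 / 4 0]. Elementwise product with the kernel and sum: 5·1 + 1·-1.

4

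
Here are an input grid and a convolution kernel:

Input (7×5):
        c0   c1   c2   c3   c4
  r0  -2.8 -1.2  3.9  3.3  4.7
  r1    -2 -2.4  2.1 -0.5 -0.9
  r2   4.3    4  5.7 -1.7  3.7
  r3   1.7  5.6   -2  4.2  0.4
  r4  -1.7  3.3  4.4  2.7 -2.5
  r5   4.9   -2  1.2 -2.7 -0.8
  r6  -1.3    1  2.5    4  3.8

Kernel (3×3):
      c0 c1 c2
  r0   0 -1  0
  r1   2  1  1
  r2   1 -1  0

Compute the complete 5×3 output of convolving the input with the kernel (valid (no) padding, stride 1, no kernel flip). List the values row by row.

Output[0,0]: The receptive field on the input at this output position is [-2.8 -1.2 3.9 / -2 -2.4 2.1 / 4.3 4 5.7]. Elementwise product with the kernel and sum: -1.2·-1 + -2·2 + -2.4·1 + 2.1·1 + 4.3·1 + 4·-1.
Output[0,1]: The receptive field on the input at this output position is [-1.2 3.9 3.3 / -2.4 2.1 -0.5 / 4 5.7 -1.7]. Elementwise product with the kernel and sum: 3.9·-1 + -2.4·2 + 2.1·1 + -0.5·1 + 4·1 + 5.7·-1.

-2.8 -8.8 6.9
16.8 17.5 7.7
-2 6.6 4
5.6 12.5 8.7
3.4 -11.4 -5.3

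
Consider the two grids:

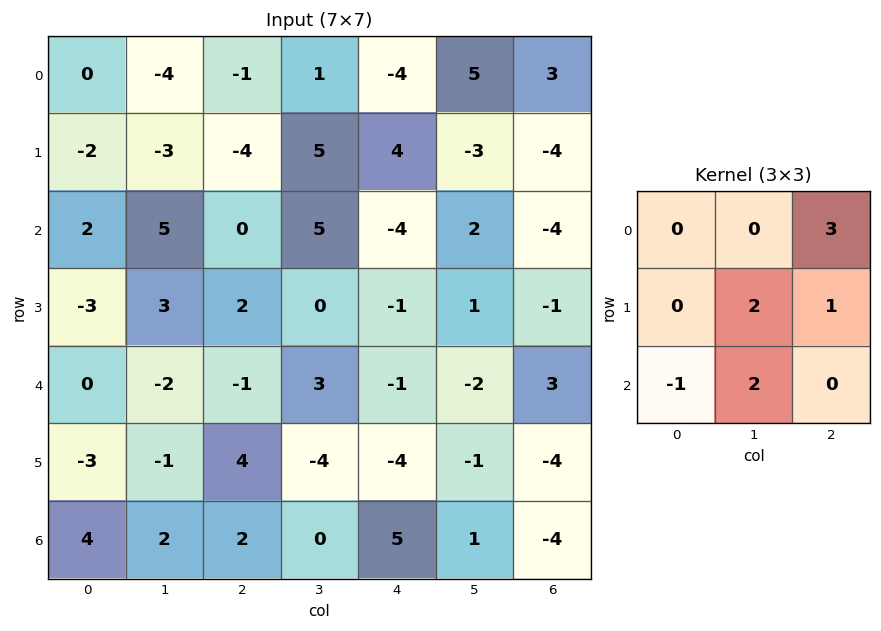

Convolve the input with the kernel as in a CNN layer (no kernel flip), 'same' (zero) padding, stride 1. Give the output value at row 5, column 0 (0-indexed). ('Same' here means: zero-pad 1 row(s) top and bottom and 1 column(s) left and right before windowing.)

The receptive field on the zero-padded input at this output position is [0 0 -2 / 0 -3 -1 / 0 4 2]. Elementwise product with the kernel and sum: -2·3 + -3·2 + -1·1 + 0·-1 + 4·2.

-5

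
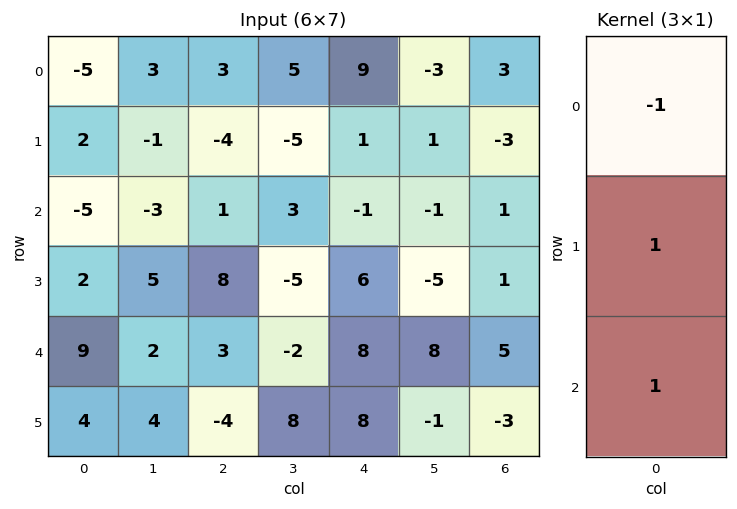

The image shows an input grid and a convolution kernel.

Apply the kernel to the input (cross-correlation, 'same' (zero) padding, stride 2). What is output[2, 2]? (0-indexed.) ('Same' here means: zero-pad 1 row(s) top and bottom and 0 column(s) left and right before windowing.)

The receptive field on the zero-padded input at this output position is [6 / 8 / 8]. Elementwise product with the kernel and sum: 6·-1 + 8·1 + 8·1.

10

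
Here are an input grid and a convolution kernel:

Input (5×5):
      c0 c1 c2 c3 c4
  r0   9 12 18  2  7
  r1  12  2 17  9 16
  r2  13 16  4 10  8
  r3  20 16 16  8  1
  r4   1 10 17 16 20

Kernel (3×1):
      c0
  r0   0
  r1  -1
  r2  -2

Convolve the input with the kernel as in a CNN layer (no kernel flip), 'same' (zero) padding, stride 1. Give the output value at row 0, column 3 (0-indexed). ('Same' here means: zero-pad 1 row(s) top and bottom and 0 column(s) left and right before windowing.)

The receptive field on the zero-padded input at this output position is [0 / 2 / 9]. Elementwise product with the kernel and sum: 2·-1 + 9·-2.

-20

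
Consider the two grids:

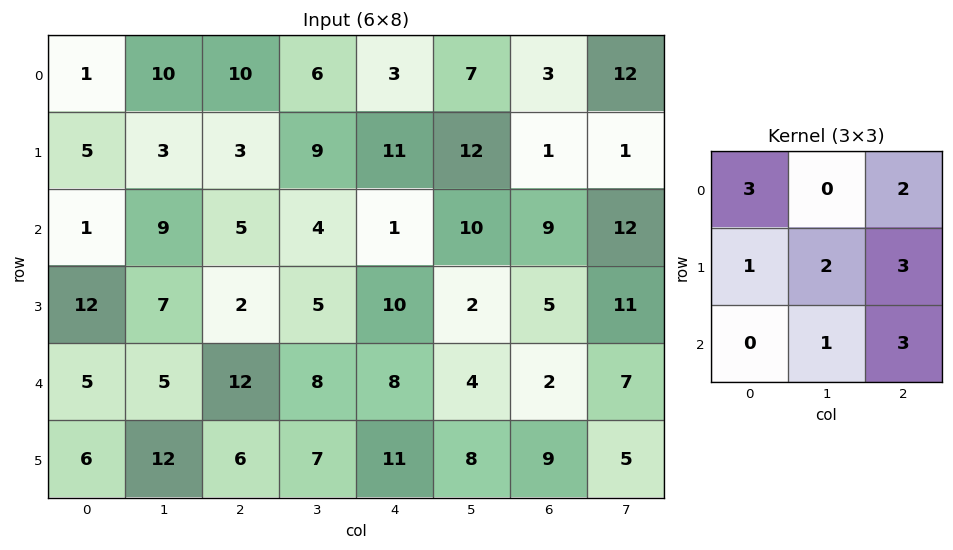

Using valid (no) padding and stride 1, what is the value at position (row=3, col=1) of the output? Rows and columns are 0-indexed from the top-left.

The receptive field on the input at this output position is [7 2 5 / 5 12 8 / 12 6 7]. Elementwise product with the kernel and sum: 7·3 + 5·2 + 5·1 + 12·2 + 8·3 + 6·1 + 7·3.

111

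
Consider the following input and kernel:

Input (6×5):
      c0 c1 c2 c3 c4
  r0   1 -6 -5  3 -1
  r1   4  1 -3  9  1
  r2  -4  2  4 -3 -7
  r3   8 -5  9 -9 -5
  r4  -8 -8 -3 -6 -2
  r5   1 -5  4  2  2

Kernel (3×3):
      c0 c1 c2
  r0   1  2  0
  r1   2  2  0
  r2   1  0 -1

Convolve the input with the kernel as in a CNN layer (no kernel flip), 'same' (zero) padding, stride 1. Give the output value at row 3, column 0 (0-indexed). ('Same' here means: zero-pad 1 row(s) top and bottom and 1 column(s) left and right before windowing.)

The receptive field on the zero-padded input at this output position is [0 -4 2 / 0 8 -5 / 0 -8 -8]. Elementwise product with the kernel and sum: 0·1 + -4·2 + 0·2 + 8·2 + 0·1 + -8·-1.

16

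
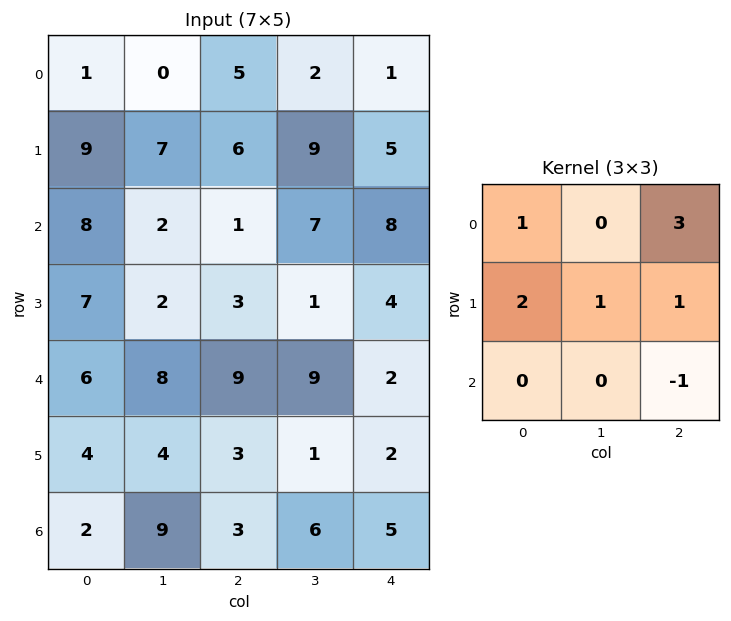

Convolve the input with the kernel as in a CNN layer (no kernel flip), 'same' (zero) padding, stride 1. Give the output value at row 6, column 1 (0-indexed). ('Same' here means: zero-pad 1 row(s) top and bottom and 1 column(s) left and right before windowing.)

29

The receptive field on the zero-padded input at this output position is [4 4 3 / 2 9 3 / 0 0 0]. Elementwise product with the kernel and sum: 4·1 + 3·3 + 2·2 + 9·1 + 3·1 + 0·-1.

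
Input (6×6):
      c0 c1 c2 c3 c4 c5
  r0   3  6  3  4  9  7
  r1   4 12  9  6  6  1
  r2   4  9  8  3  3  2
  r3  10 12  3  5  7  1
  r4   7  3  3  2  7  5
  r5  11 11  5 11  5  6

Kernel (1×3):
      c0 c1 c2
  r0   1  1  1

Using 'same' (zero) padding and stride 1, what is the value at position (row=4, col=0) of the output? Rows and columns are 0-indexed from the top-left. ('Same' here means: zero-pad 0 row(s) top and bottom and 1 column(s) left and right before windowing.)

10

The receptive field on the zero-padded input at this output position is [0 7 3]. Elementwise product with the kernel and sum: 0·1 + 7·1 + 3·1.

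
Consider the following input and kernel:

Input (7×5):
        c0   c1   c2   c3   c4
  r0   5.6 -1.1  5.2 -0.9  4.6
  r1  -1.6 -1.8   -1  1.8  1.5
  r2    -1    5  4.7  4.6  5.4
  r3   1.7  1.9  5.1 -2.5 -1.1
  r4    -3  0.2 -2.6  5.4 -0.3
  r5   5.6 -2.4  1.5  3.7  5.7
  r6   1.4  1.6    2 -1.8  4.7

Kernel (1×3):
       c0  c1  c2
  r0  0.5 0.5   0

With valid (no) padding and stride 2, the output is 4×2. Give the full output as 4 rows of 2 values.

2.25 2.15
2 4.65
-1.4 1.4
1.5 0.1

Output[0,0]: The receptive field on the input at this output position is [5.6 -1.1 5.2]. Elementwise product with the kernel and sum: 5.6·0.5 + -1.1·0.5.
Output[0,1]: The receptive field on the input at this output position is [5.2 -0.9 4.6]. Elementwise product with the kernel and sum: 5.2·0.5 + -0.9·0.5.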